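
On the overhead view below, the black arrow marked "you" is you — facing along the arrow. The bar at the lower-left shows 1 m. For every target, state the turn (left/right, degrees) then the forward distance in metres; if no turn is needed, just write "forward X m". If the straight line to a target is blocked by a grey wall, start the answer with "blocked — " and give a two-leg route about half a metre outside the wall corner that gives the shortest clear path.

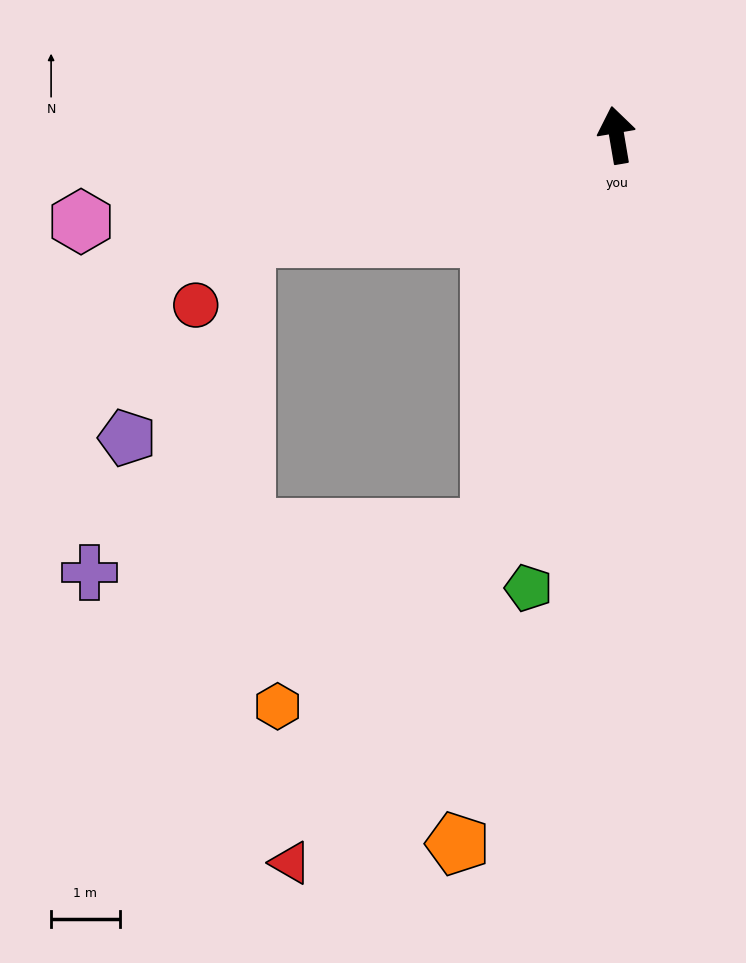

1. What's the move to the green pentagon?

turn left 159°, forward 6.7 m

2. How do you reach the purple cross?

blocked — turn left 152°, forward 6.0 m, then turn right 65°, forward 5.9 m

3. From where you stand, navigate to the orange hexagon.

blocked — turn left 152°, forward 6.0 m, then turn right 31°, forward 4.0 m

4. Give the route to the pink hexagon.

turn left 90°, forward 7.9 m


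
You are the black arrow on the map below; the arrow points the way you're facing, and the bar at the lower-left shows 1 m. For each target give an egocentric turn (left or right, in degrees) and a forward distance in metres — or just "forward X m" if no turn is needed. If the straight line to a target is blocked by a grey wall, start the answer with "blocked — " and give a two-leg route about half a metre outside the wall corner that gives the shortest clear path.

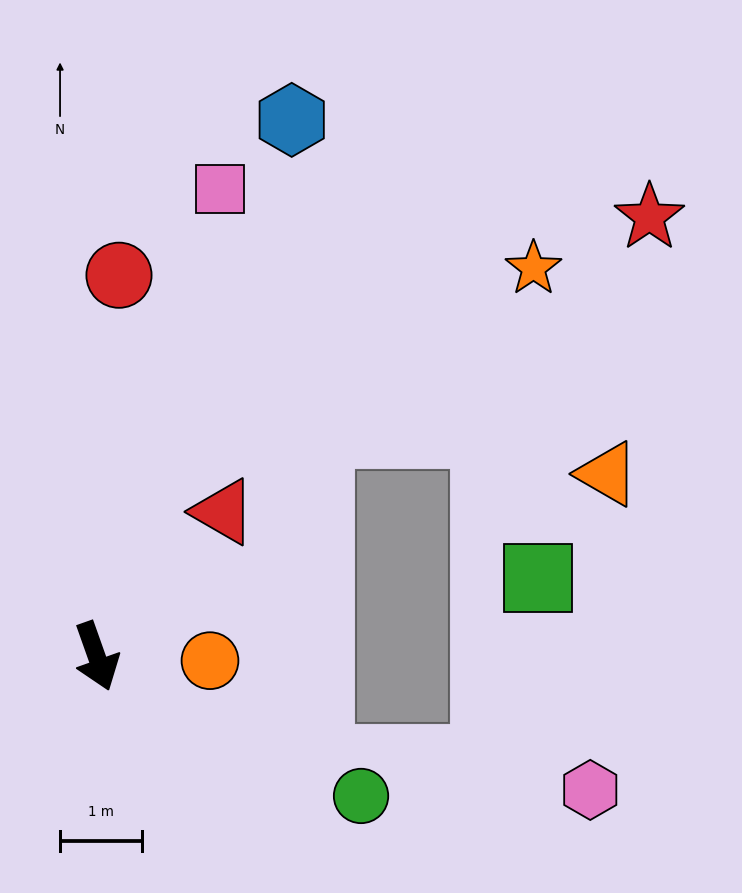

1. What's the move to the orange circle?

turn left 68°, forward 1.4 m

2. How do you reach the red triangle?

turn left 119°, forward 2.3 m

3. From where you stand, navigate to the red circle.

turn left 157°, forward 4.7 m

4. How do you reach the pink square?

turn left 146°, forward 5.9 m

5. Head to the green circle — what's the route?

turn left 43°, forward 3.6 m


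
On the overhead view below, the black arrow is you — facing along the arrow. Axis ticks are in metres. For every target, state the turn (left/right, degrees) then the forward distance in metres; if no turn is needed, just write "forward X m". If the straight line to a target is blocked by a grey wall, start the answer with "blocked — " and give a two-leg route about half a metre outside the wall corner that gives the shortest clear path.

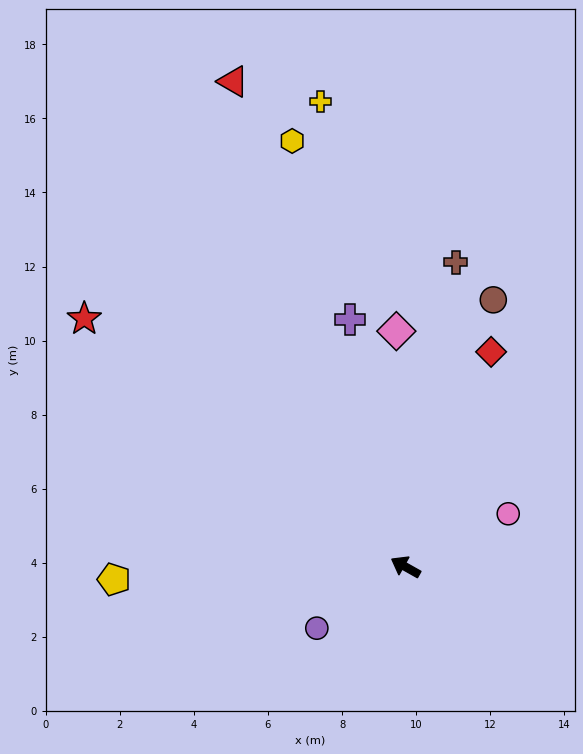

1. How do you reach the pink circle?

turn right 123°, forward 3.1 m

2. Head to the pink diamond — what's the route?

turn right 58°, forward 6.4 m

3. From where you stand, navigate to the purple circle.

turn left 64°, forward 2.9 m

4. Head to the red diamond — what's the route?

turn right 82°, forward 6.2 m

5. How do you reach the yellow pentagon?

turn left 32°, forward 7.9 m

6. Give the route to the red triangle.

turn right 41°, forward 13.9 m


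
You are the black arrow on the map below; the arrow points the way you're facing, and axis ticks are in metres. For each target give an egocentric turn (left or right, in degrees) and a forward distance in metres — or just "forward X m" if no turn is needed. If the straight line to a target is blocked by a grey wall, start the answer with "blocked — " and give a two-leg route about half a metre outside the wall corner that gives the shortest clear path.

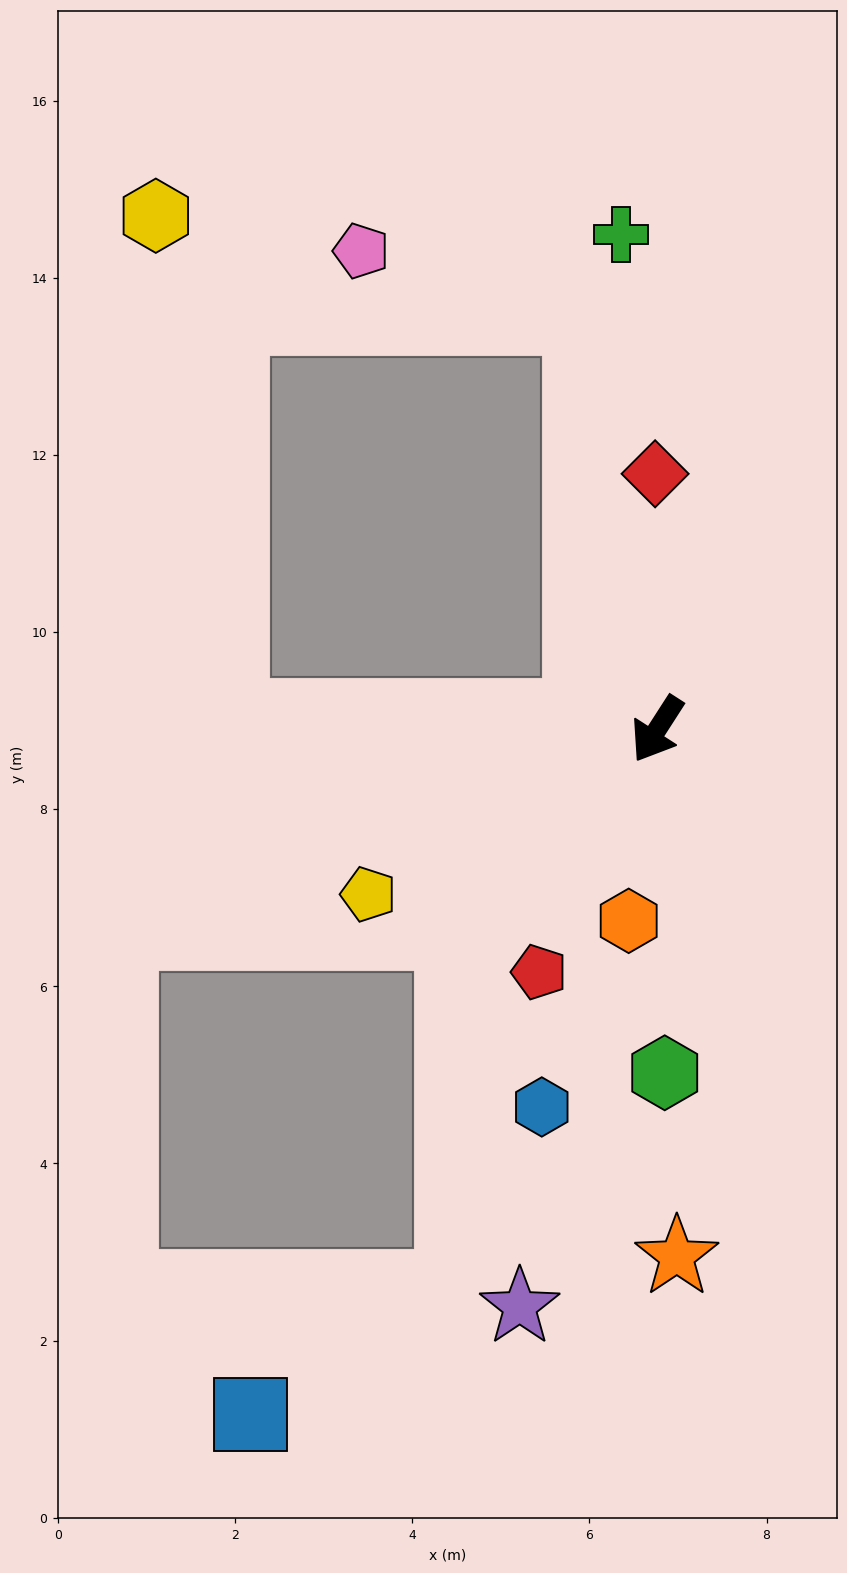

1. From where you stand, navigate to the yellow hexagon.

blocked — turn right 59°, forward 4.8 m, then turn right 80°, forward 5.7 m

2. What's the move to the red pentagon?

turn left 7°, forward 3.0 m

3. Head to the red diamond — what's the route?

turn right 147°, forward 2.9 m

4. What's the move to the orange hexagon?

turn left 24°, forward 2.2 m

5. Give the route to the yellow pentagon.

turn right 28°, forward 3.8 m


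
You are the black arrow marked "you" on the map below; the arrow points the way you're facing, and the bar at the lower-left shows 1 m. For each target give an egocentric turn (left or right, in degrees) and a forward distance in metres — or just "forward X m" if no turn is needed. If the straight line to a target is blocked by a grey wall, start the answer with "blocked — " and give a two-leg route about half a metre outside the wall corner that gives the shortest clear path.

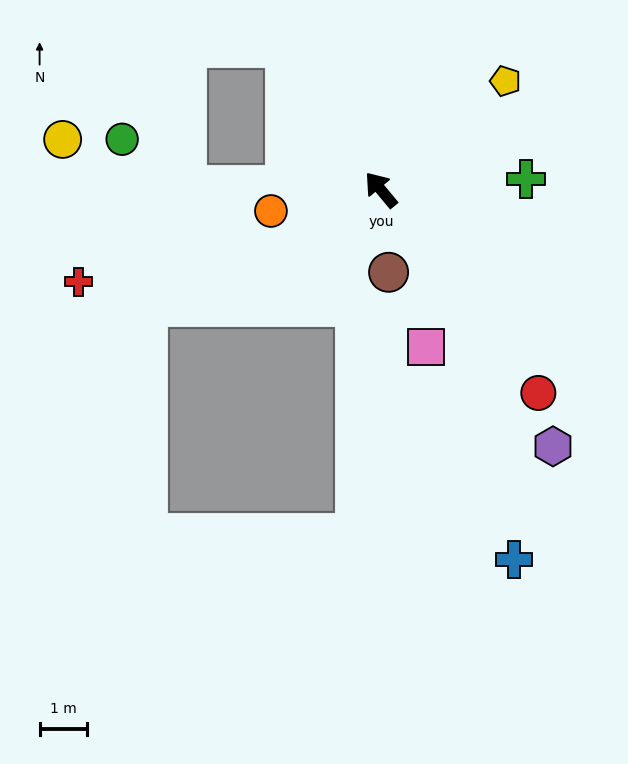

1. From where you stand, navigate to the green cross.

turn right 125°, forward 3.1 m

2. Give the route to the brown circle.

turn left 146°, forward 1.7 m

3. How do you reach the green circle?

blocked — turn left 49°, forward 4.1 m, then turn right 34°, forward 1.7 m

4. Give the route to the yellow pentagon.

turn right 89°, forward 3.5 m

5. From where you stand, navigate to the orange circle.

turn left 61°, forward 2.4 m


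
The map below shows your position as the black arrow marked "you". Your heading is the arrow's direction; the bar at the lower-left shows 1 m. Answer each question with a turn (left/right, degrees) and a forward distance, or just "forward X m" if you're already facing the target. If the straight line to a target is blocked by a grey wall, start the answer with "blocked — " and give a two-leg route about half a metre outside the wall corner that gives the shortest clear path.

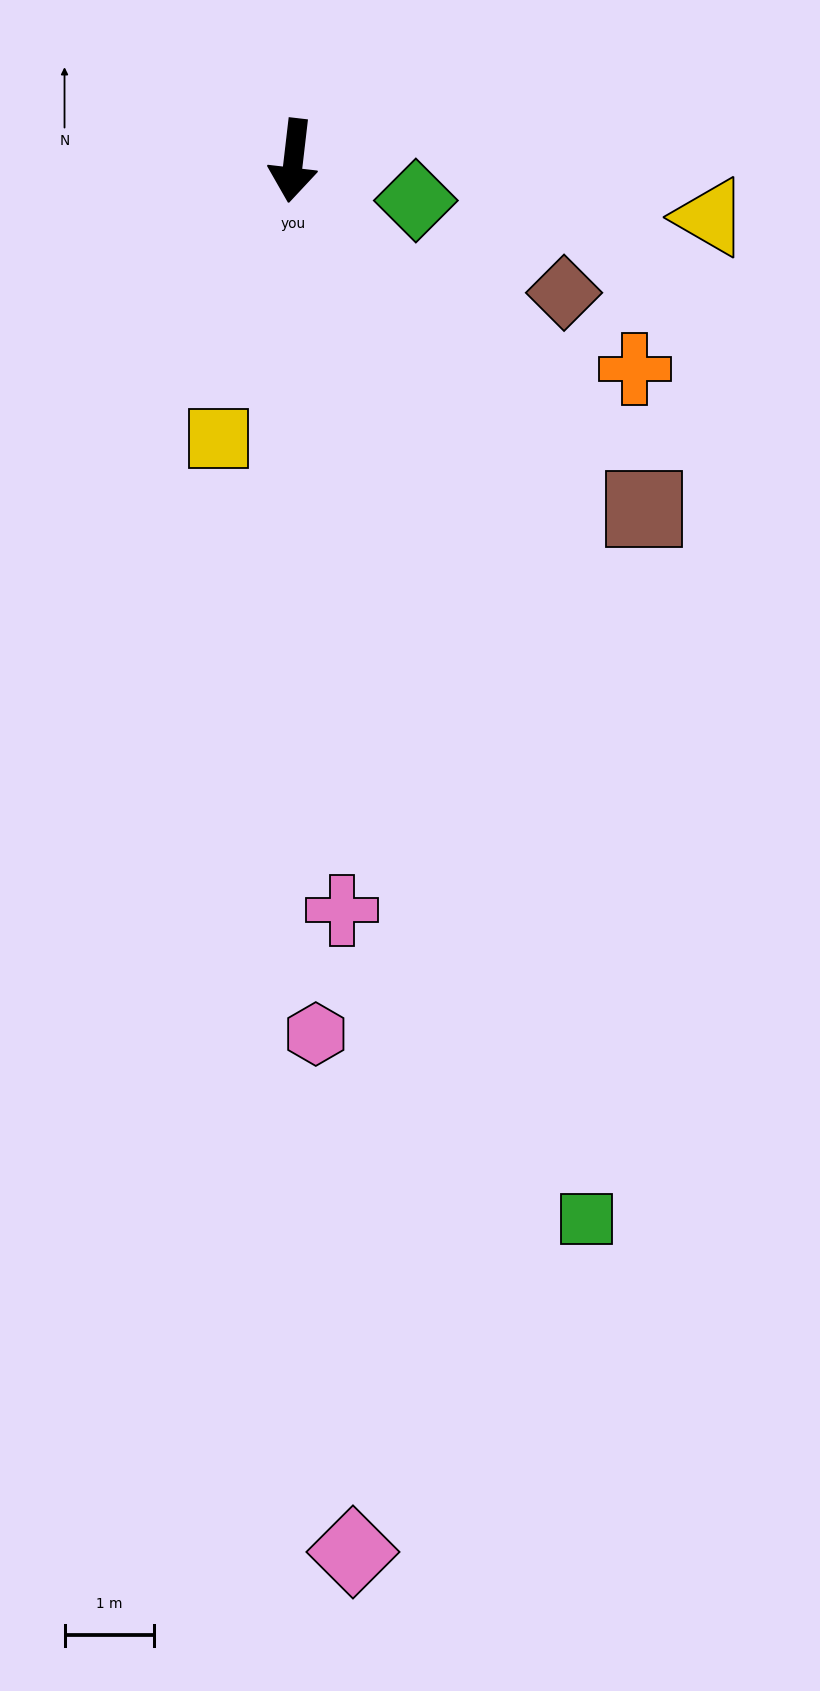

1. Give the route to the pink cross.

turn left 10°, forward 8.4 m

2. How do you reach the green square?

turn left 22°, forward 12.3 m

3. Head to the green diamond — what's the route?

turn left 79°, forward 1.4 m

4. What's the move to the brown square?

turn left 52°, forward 5.5 m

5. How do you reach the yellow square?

turn right 9°, forward 3.2 m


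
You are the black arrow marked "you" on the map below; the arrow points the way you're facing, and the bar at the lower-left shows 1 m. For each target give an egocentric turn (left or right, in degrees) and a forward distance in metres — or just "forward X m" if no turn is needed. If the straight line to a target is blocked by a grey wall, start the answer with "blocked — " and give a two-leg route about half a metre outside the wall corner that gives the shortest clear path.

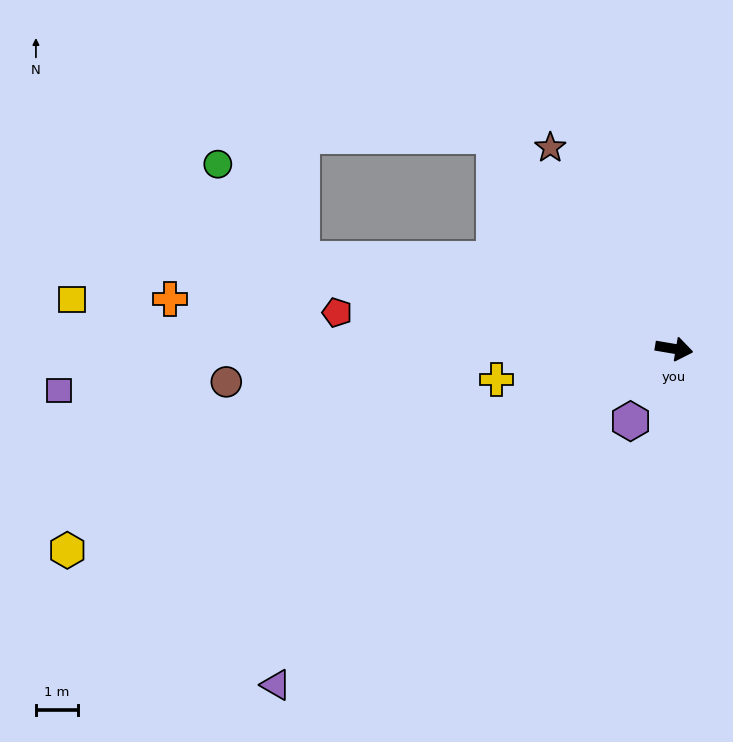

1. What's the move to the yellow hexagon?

turn right 152°, forward 15.1 m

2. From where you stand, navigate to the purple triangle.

turn right 130°, forward 12.3 m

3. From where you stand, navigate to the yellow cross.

turn right 161°, forward 4.3 m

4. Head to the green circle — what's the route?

blocked — turn left 176°, forward 9.0 m, then turn right 35°, forward 3.0 m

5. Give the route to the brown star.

turn left 131°, forward 5.6 m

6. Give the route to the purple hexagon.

turn right 111°, forward 2.0 m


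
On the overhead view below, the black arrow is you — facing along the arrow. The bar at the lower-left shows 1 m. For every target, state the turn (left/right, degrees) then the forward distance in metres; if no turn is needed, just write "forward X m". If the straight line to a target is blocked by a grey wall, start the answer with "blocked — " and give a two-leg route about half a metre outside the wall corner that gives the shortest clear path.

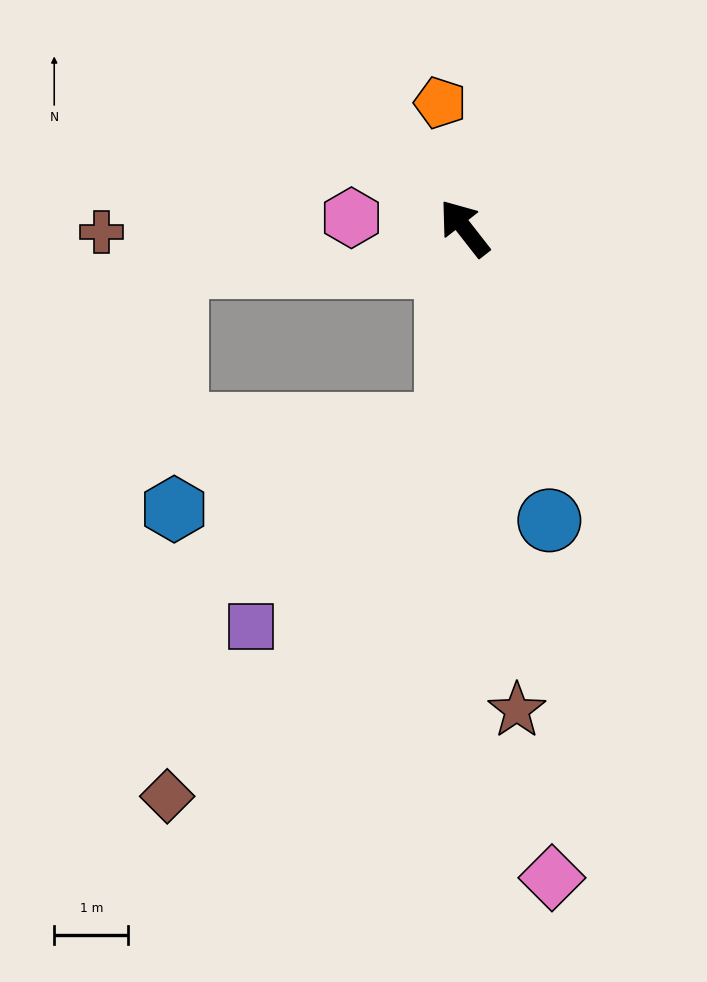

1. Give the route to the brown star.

turn left 148°, forward 6.5 m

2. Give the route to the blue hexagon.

blocked — turn left 137°, forward 2.7 m, then turn right 68°, forward 3.8 m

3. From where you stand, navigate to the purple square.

blocked — turn left 137°, forward 2.7 m, then turn right 39°, forward 3.8 m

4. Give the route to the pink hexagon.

turn left 47°, forward 1.5 m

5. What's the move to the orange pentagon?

turn right 27°, forward 1.7 m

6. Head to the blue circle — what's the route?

turn left 158°, forward 4.1 m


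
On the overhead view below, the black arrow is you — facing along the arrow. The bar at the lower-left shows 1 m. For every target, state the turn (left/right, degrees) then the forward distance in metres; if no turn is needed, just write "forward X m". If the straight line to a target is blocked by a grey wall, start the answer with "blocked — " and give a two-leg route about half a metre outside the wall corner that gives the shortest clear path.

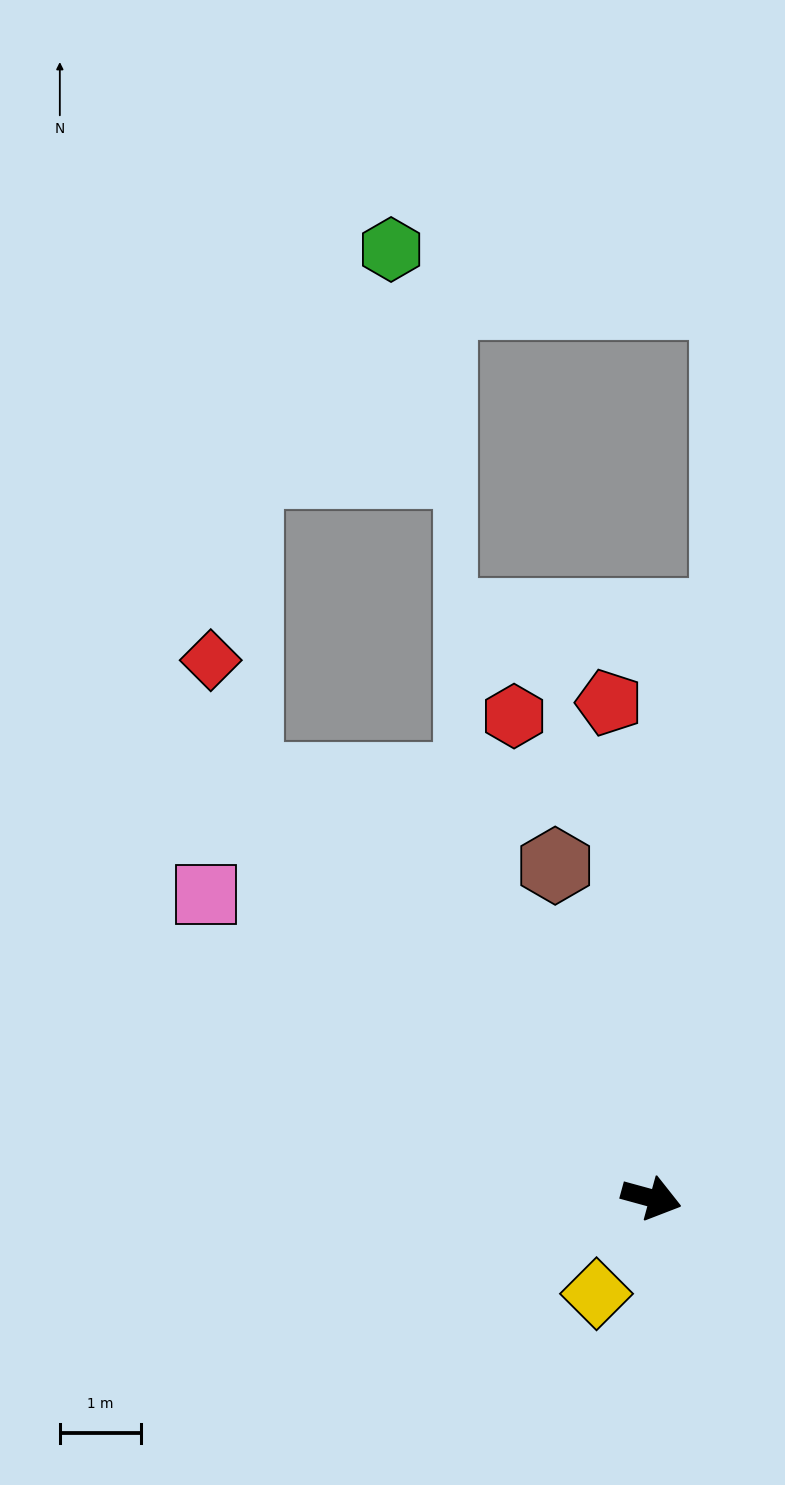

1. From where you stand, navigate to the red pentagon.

turn left 110°, forward 6.1 m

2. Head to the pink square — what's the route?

turn left 161°, forward 6.6 m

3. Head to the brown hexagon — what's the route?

turn left 121°, forward 4.2 m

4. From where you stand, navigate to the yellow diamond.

turn right 104°, forward 1.4 m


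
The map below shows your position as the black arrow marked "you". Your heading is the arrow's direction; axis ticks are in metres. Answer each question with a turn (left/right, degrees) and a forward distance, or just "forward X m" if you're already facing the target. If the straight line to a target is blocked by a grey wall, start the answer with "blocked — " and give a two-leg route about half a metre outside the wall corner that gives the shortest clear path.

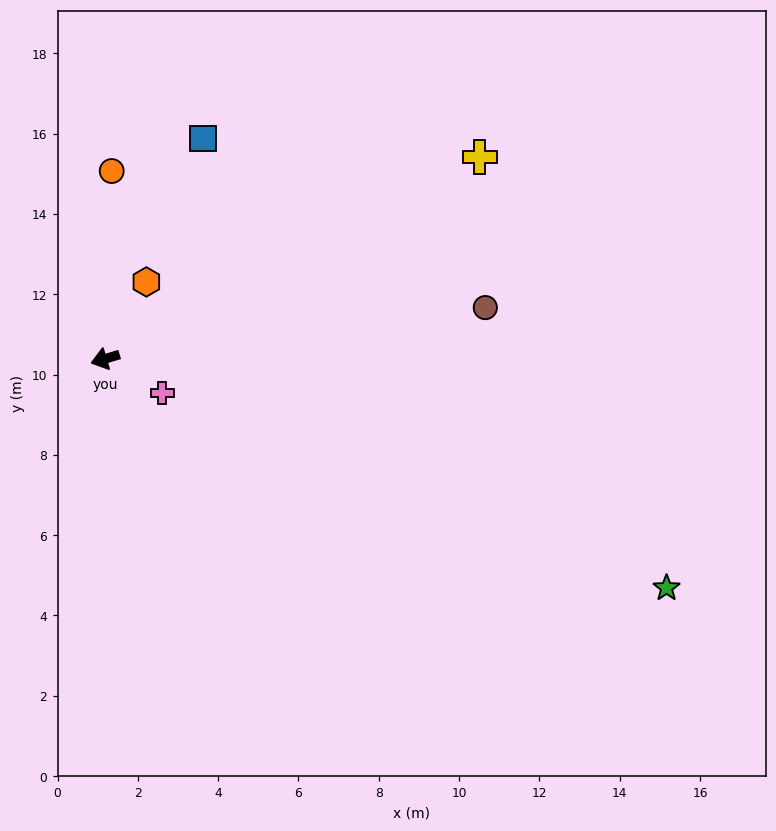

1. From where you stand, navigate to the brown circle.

turn left 171°, forward 9.6 m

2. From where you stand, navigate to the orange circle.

turn right 109°, forward 4.7 m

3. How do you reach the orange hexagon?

turn right 135°, forward 2.2 m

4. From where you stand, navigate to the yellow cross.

turn right 168°, forward 10.6 m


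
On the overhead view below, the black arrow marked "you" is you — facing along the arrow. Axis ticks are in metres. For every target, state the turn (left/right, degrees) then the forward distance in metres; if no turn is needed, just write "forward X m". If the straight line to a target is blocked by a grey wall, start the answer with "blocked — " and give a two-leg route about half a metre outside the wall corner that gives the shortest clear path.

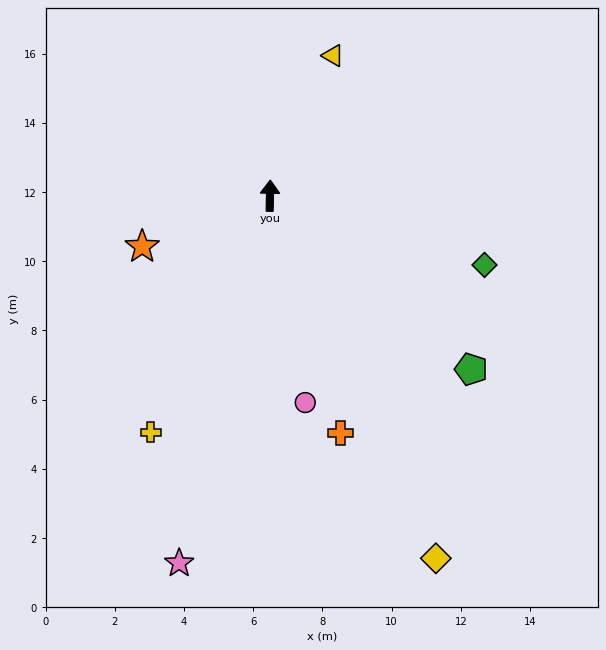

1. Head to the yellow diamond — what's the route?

turn right 154°, forward 11.5 m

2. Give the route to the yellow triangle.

turn right 23°, forward 4.4 m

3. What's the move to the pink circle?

turn right 169°, forward 6.1 m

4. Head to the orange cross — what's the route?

turn right 162°, forward 7.1 m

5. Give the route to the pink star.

turn left 167°, forward 10.9 m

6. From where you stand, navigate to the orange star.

turn left 113°, forward 4.0 m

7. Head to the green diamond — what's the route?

turn right 107°, forward 6.5 m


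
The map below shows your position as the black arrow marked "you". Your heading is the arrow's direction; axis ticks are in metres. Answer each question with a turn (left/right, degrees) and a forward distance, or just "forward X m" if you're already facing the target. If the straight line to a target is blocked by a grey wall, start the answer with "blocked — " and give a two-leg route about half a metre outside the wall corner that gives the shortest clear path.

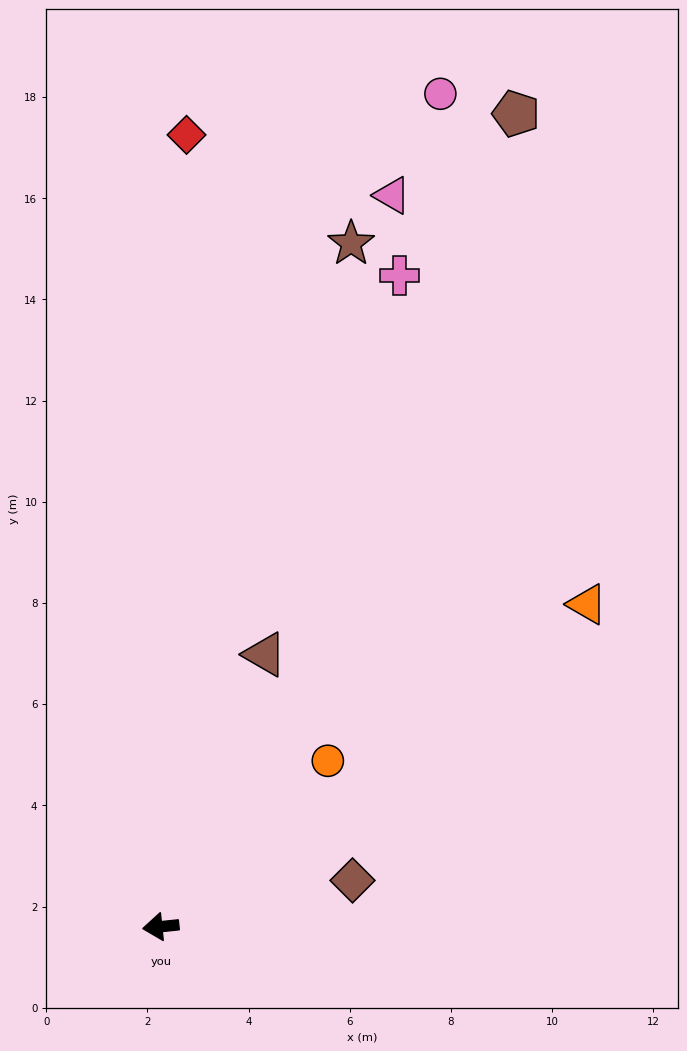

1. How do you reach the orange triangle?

turn right 149°, forward 10.6 m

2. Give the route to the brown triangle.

turn right 117°, forward 5.8 m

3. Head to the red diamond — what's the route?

turn right 98°, forward 15.7 m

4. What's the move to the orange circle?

turn right 141°, forward 4.7 m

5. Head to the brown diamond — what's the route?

turn right 172°, forward 3.9 m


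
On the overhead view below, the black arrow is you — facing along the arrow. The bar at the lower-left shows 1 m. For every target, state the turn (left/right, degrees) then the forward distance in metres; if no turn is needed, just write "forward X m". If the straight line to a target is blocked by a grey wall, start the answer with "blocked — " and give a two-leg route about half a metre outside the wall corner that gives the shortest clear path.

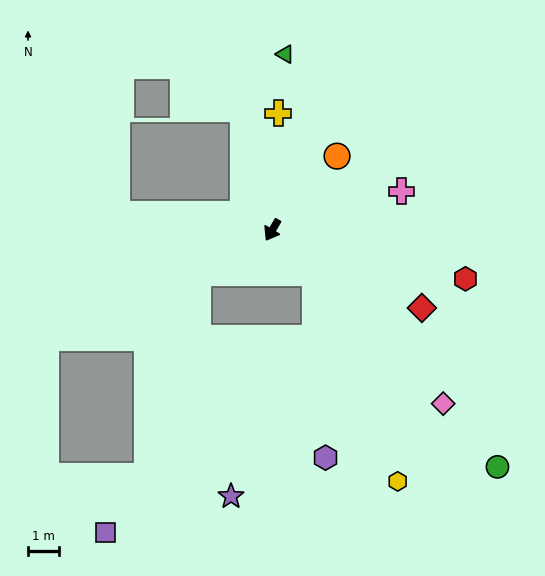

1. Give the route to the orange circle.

turn left 169°, forward 3.2 m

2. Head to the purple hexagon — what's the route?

blocked — turn left 75°, forward 2.0 m, then turn right 41°, forward 6.0 m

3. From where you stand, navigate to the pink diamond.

turn left 75°, forward 7.9 m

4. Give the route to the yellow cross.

turn right 152°, forward 3.8 m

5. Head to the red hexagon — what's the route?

turn left 107°, forward 6.5 m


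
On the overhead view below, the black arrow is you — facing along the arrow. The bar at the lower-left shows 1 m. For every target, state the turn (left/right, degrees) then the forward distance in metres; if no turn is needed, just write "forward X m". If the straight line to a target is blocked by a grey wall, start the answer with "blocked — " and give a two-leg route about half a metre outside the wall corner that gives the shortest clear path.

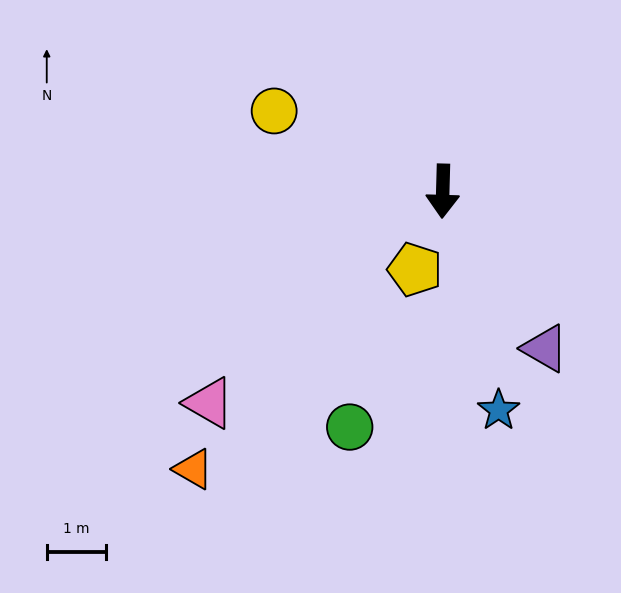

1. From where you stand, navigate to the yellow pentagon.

turn right 18°, forward 1.4 m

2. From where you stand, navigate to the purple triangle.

turn left 35°, forward 3.1 m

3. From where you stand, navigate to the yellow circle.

turn right 114°, forward 3.1 m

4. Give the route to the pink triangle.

turn right 46°, forward 5.3 m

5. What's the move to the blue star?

turn left 16°, forward 3.8 m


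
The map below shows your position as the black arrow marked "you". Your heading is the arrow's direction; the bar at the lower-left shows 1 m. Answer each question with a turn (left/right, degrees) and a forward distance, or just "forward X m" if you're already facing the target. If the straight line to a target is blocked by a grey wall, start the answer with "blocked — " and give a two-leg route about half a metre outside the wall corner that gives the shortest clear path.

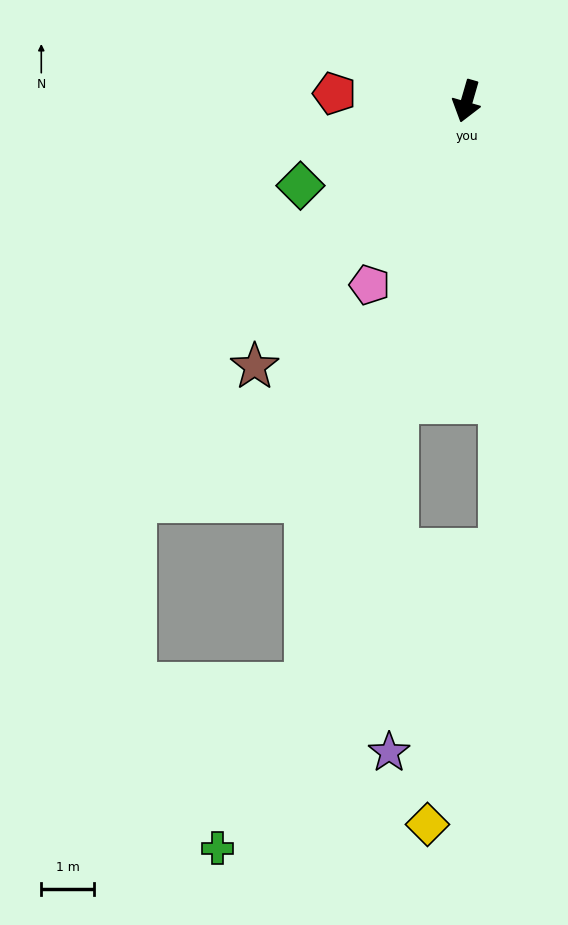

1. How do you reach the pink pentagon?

turn right 12°, forward 4.0 m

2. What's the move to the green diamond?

turn right 47°, forward 3.6 m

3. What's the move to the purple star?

blocked — turn left 3°, forward 5.9 m, then turn left 12°, forward 6.7 m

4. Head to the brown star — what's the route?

turn right 23°, forward 6.5 m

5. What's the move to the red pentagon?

turn right 77°, forward 2.5 m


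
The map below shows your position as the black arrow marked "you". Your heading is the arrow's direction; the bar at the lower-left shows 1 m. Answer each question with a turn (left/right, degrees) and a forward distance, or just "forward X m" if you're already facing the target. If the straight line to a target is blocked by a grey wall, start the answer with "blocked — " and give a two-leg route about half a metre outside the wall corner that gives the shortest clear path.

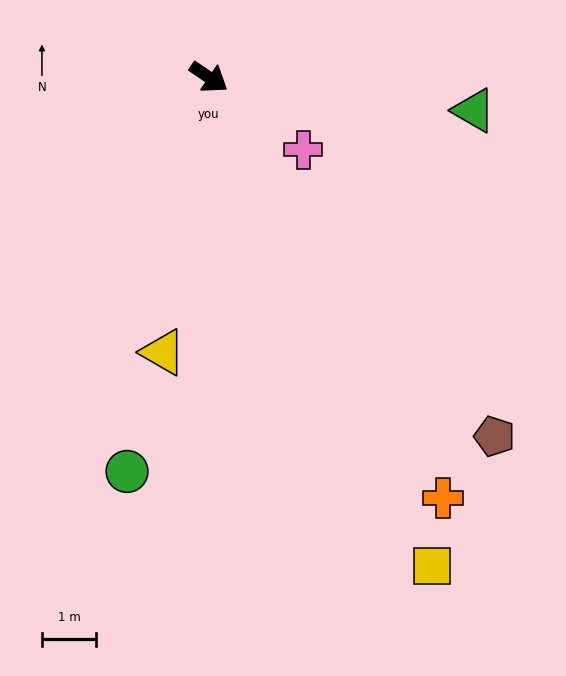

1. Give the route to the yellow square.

turn right 31°, forward 9.9 m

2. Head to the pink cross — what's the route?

turn right 3°, forward 2.2 m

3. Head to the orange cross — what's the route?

turn right 27°, forward 8.9 m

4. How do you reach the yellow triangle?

turn right 65°, forward 5.1 m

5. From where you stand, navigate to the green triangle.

turn left 27°, forward 4.9 m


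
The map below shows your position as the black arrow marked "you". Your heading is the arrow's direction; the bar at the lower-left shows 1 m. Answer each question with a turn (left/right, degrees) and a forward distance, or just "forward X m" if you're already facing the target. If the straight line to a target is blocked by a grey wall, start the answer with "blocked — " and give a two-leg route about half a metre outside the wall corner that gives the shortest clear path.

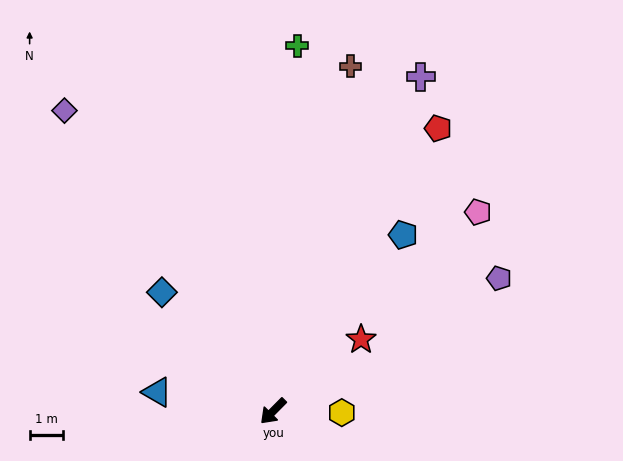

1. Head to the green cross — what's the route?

turn right 139°, forward 10.9 m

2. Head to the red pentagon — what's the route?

turn right 166°, forward 9.7 m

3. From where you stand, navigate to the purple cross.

turn right 159°, forward 10.9 m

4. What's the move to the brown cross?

turn right 148°, forward 10.5 m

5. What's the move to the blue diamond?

turn right 92°, forward 4.8 m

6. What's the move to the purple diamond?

turn right 100°, forward 10.9 m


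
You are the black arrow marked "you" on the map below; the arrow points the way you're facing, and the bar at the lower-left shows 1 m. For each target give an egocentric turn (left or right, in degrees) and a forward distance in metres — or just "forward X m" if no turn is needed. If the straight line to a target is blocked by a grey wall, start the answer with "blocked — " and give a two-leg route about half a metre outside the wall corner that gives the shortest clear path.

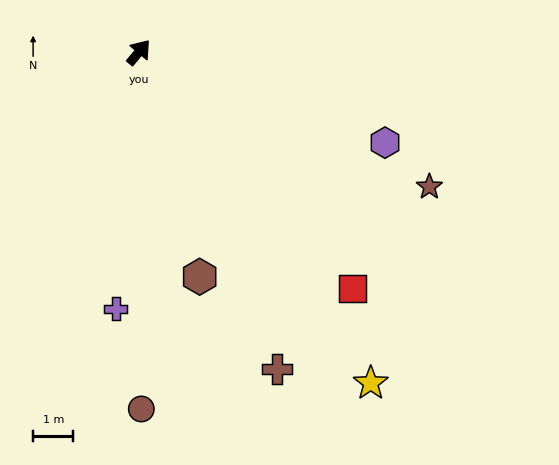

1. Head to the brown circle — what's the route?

turn right 140°, forward 8.9 m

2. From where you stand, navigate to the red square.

turn right 98°, forward 7.9 m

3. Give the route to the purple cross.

turn right 145°, forward 6.4 m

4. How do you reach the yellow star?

turn right 105°, forward 10.0 m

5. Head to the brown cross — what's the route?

turn right 117°, forward 8.6 m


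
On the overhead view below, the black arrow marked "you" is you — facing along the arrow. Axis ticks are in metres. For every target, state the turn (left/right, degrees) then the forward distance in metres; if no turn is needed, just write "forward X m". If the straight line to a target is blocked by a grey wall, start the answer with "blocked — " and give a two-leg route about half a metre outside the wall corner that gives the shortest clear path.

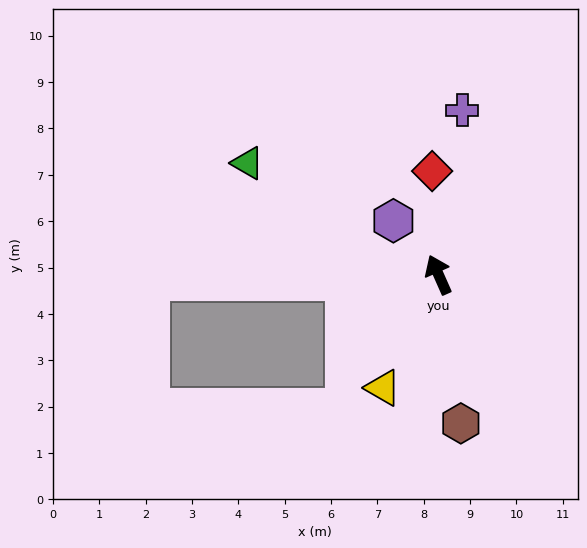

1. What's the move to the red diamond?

turn right 20°, forward 2.2 m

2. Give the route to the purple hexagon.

turn left 16°, forward 1.5 m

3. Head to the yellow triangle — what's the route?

turn left 130°, forward 2.7 m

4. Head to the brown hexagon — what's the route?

turn left 165°, forward 3.2 m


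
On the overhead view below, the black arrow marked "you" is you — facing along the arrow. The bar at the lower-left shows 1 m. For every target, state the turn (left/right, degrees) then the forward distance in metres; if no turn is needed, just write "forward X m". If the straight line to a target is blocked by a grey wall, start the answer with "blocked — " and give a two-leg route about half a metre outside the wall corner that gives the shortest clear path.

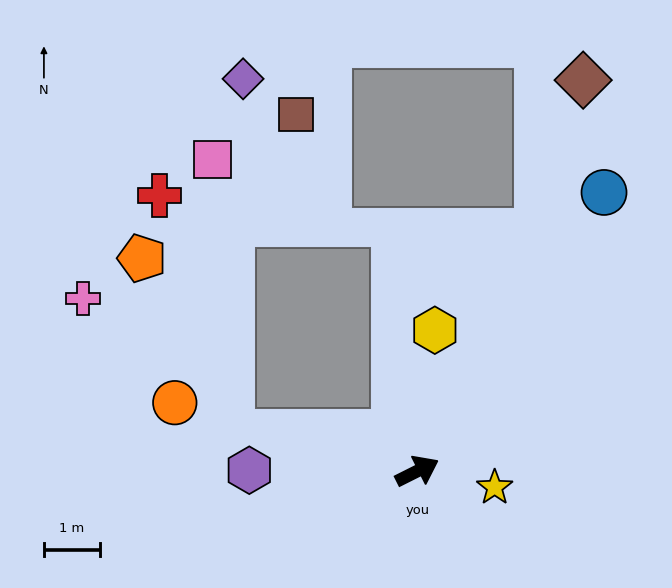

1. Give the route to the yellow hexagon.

turn left 56°, forward 2.5 m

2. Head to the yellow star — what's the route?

turn right 39°, forward 1.4 m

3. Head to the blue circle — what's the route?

turn left 30°, forward 6.0 m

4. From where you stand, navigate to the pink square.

blocked — turn left 142°, forward 3.4 m, then turn right 75°, forward 4.9 m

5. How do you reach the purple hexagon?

turn left 153°, forward 3.0 m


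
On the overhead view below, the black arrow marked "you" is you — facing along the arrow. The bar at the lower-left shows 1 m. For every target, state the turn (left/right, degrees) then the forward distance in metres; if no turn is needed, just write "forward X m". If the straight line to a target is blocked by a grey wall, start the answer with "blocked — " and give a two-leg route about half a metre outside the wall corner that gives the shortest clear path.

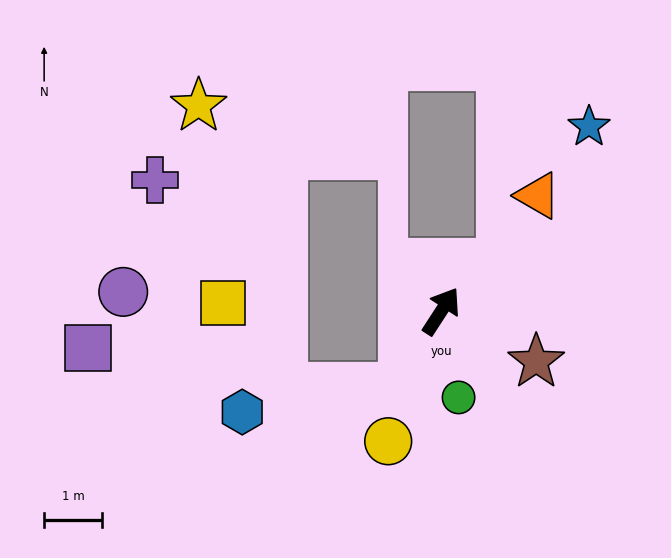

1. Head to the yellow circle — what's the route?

turn right 169°, forward 2.4 m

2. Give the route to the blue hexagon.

blocked — turn right 174°, forward 1.5 m, then turn right 54°, forward 2.8 m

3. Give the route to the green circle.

turn right 136°, forward 1.5 m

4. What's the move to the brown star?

turn right 85°, forward 1.9 m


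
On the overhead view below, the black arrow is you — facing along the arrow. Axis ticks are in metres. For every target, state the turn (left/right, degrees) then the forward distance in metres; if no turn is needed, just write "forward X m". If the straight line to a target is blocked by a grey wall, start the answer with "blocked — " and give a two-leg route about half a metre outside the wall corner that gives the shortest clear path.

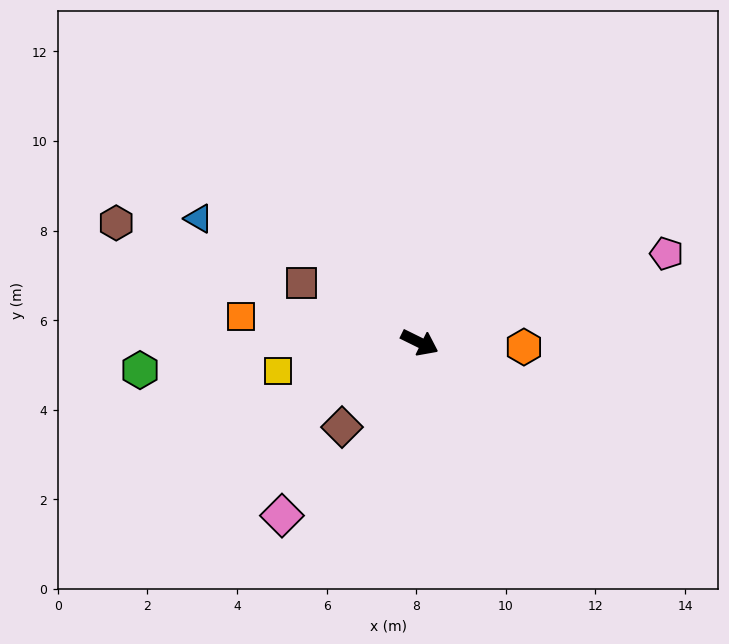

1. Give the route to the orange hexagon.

turn left 24°, forward 2.3 m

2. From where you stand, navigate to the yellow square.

turn right 142°, forward 3.2 m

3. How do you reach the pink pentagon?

turn left 46°, forward 5.9 m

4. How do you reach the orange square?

turn right 162°, forward 4.0 m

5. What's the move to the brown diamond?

turn right 106°, forward 2.6 m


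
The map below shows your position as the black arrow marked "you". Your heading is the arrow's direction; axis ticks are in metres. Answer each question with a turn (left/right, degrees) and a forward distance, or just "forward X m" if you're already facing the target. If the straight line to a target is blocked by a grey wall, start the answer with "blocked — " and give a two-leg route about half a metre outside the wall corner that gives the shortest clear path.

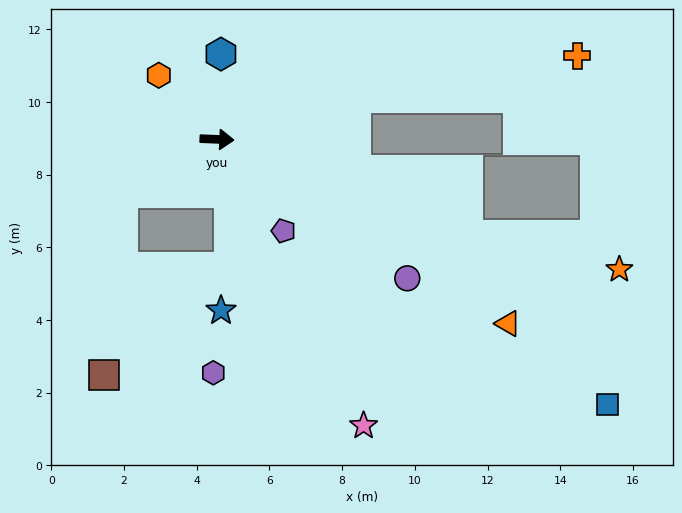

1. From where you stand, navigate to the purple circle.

turn right 34°, forward 6.5 m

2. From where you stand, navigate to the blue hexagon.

turn left 90°, forward 2.3 m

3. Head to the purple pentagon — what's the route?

turn right 52°, forward 3.1 m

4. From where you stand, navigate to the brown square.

blocked — turn right 148°, forward 3.0 m, then turn left 55°, forward 5.0 m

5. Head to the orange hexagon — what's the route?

turn left 135°, forward 2.4 m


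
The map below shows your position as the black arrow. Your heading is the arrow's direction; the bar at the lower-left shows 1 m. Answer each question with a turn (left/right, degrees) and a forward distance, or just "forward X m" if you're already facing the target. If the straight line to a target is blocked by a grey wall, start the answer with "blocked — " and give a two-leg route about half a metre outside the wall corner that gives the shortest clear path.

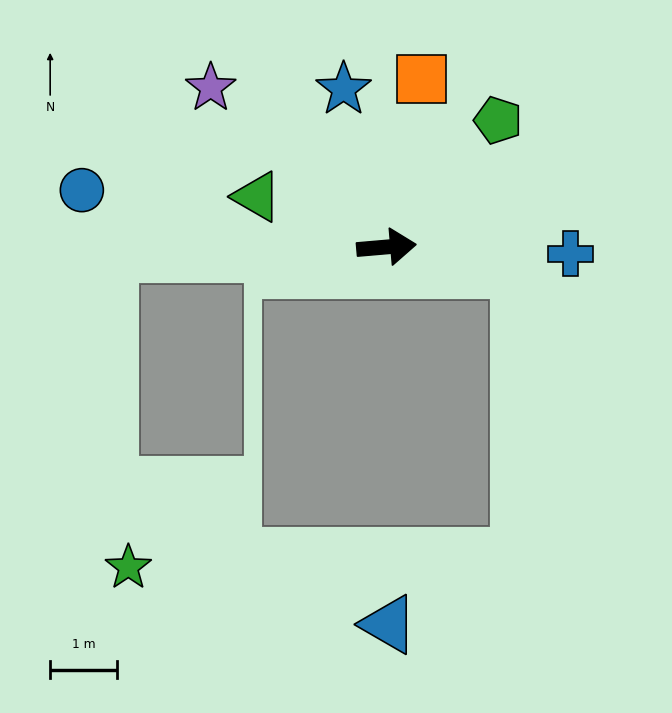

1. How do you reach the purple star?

turn left 133°, forward 3.5 m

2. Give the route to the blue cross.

turn right 7°, forward 2.7 m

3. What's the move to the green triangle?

turn left 154°, forward 2.1 m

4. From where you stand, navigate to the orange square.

turn left 73°, forward 2.6 m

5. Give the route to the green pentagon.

turn left 44°, forward 2.5 m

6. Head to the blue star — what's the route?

turn left 100°, forward 2.4 m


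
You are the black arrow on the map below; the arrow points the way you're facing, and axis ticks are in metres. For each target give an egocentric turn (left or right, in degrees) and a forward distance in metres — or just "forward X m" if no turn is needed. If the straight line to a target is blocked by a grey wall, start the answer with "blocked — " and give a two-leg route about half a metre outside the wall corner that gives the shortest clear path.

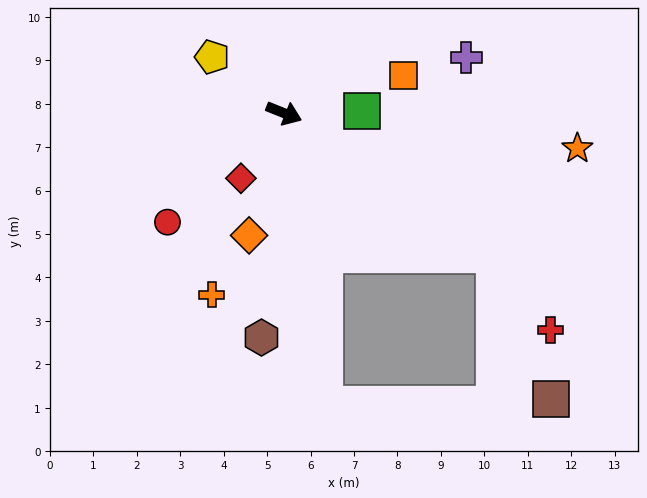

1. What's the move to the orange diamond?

turn right 84°, forward 2.9 m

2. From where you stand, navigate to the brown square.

blocked — turn right 12°, forward 5.8 m, then turn right 35°, forward 3.6 m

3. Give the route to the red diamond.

turn right 102°, forward 1.8 m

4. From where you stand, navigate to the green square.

turn left 24°, forward 1.8 m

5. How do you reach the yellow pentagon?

turn left 164°, forward 2.1 m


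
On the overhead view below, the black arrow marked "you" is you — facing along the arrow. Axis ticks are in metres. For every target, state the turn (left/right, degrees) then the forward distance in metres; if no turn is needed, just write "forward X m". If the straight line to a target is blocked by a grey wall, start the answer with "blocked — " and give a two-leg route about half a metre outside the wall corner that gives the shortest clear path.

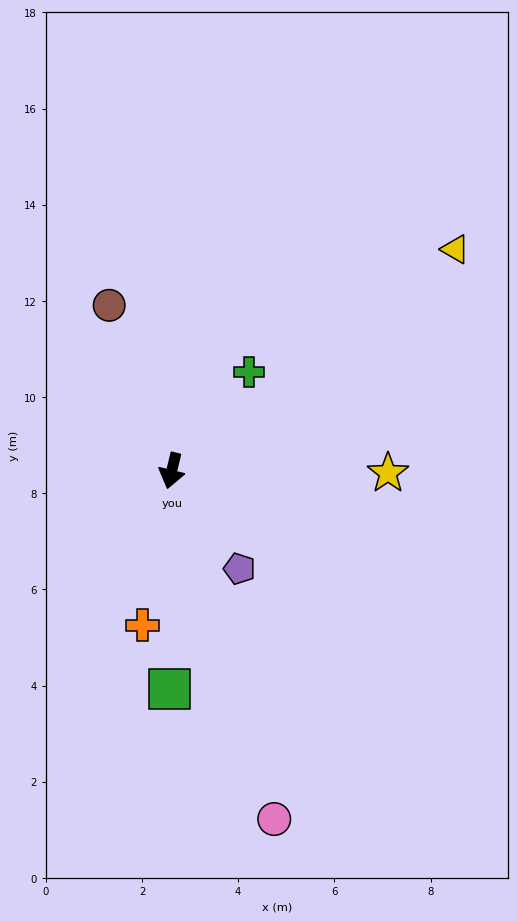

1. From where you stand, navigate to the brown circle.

turn right 146°, forward 3.7 m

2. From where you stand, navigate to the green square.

turn left 13°, forward 4.5 m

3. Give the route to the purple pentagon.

turn left 48°, forward 2.5 m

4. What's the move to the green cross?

turn left 155°, forward 2.6 m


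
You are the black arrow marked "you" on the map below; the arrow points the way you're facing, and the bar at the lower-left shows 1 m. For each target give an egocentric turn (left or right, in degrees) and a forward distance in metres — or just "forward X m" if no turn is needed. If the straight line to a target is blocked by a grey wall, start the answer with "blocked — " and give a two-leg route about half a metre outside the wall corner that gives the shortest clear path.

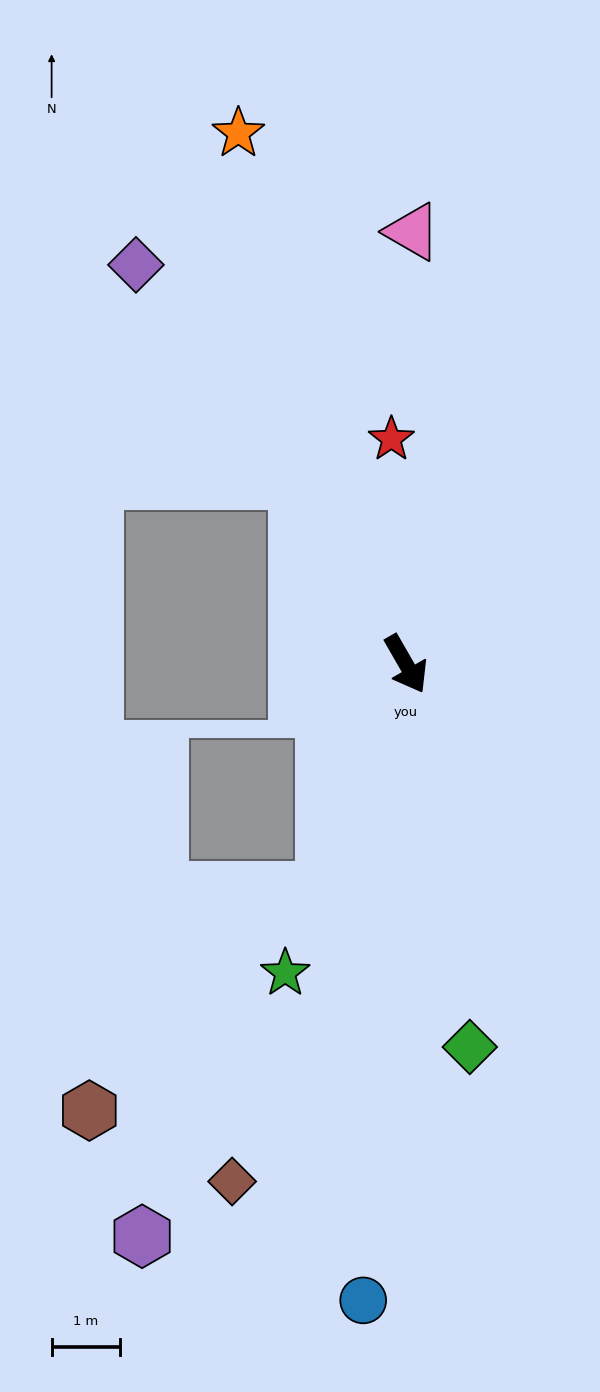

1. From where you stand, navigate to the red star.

turn left 154°, forward 3.3 m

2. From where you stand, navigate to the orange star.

turn left 168°, forward 8.1 m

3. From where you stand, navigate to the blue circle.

turn right 34°, forward 9.3 m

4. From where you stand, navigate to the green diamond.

turn right 20°, forward 5.7 m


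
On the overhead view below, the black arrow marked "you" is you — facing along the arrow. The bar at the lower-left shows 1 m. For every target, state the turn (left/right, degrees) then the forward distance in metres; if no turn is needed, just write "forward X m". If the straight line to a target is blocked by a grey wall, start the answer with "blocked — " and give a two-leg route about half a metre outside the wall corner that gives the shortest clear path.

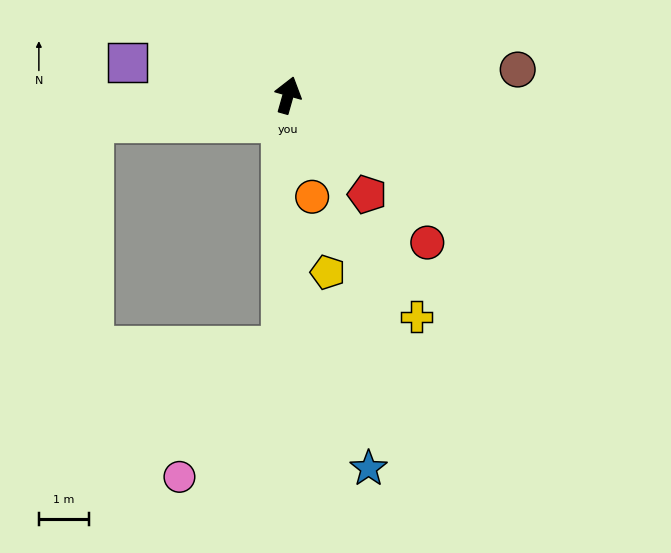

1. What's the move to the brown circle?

turn right 68°, forward 4.6 m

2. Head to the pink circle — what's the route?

blocked — turn right 166°, forward 5.1 m, then turn right 37°, forward 3.3 m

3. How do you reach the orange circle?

turn right 151°, forward 2.1 m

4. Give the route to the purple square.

turn left 94°, forward 3.3 m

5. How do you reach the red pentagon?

turn right 126°, forward 2.5 m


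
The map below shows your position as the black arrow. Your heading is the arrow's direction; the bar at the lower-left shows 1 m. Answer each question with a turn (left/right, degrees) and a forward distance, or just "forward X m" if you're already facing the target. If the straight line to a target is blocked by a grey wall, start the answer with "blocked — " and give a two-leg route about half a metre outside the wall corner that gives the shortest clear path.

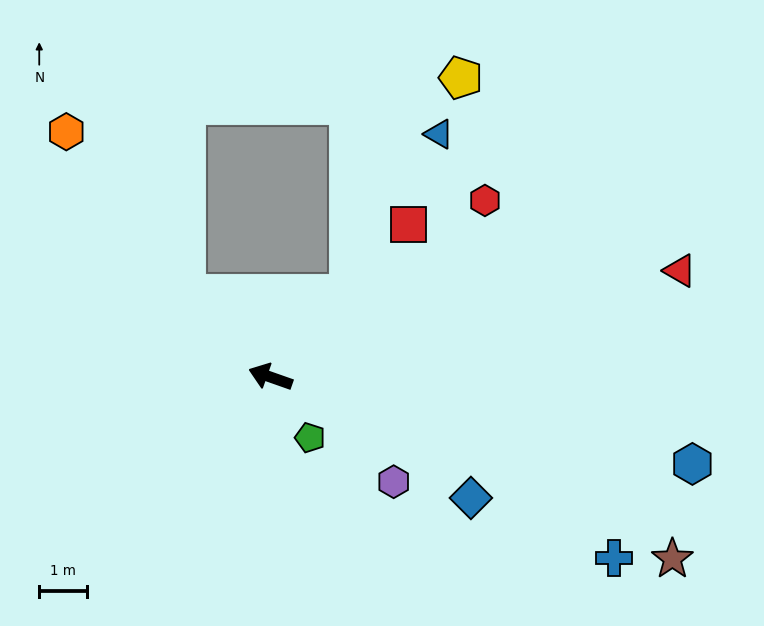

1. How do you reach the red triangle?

turn right 146°, forward 8.9 m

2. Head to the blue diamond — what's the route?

turn left 168°, forward 4.9 m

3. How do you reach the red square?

turn right 113°, forward 4.3 m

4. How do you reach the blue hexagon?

turn right 172°, forward 9.1 m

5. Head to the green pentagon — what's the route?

turn left 143°, forward 1.5 m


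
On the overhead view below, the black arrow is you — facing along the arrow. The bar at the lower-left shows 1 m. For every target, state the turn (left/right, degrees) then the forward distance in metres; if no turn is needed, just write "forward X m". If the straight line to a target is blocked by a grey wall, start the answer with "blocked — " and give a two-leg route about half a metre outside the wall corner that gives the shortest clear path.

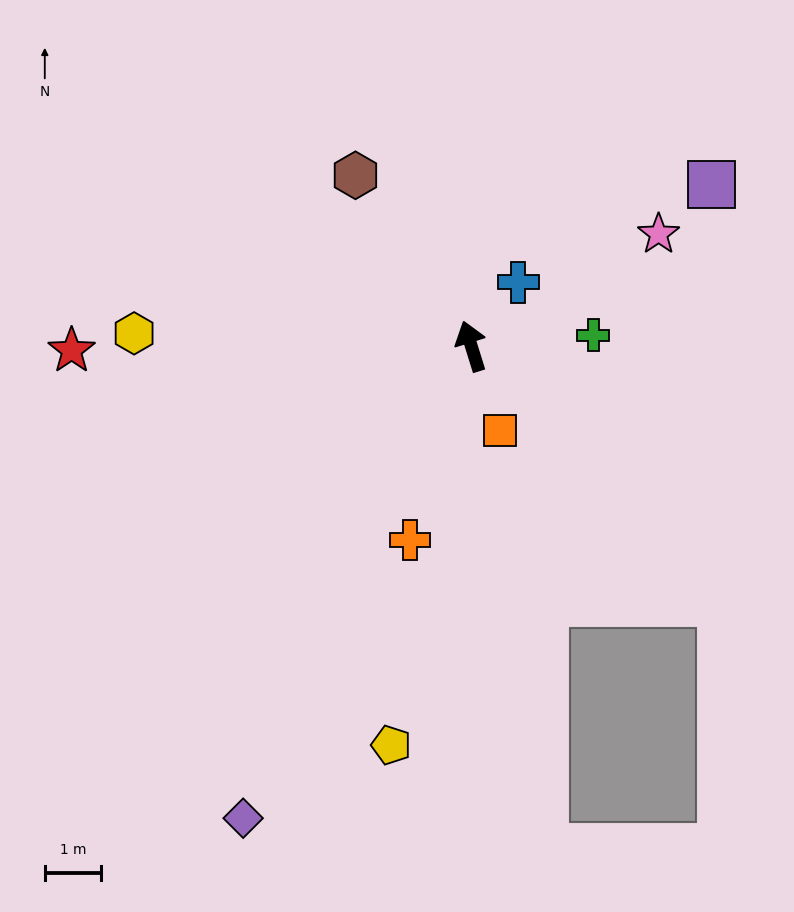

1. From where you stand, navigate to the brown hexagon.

turn left 17°, forward 3.7 m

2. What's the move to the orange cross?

turn left 145°, forward 3.6 m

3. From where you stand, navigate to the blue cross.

turn right 54°, forward 1.4 m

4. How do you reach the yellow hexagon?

turn left 71°, forward 6.0 m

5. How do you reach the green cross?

turn right 102°, forward 2.2 m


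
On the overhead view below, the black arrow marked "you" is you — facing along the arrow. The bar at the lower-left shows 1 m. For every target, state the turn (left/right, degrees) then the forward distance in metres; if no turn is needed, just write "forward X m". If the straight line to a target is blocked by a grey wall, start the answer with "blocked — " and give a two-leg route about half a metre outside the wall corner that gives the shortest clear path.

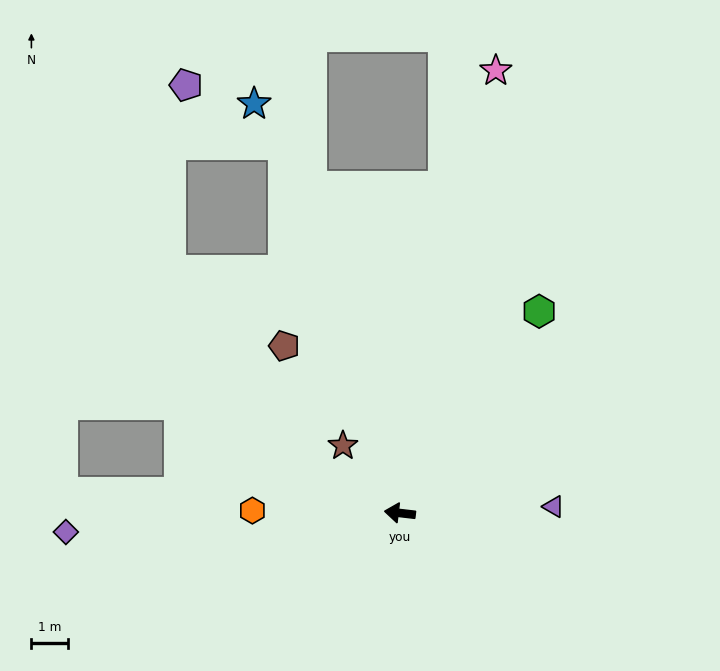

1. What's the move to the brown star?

turn right 43°, forward 2.4 m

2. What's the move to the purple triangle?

turn right 171°, forward 4.2 m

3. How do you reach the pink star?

turn right 96°, forward 12.5 m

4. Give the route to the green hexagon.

turn right 118°, forward 6.8 m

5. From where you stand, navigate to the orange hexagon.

turn left 6°, forward 4.1 m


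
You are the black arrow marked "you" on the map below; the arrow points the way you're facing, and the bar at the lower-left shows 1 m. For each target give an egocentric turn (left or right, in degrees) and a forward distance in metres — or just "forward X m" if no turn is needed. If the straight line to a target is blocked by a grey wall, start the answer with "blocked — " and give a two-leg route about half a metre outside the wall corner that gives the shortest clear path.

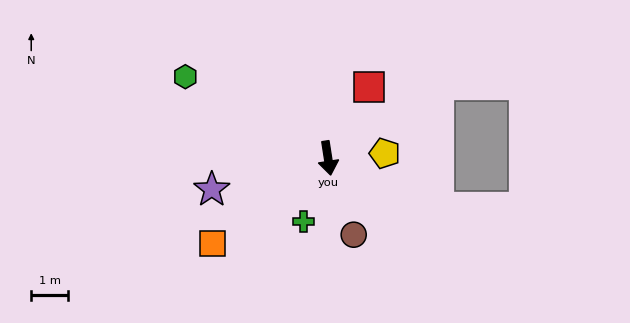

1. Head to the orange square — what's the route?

turn right 63°, forward 3.9 m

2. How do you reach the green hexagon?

turn right 129°, forward 4.5 m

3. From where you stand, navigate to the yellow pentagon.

turn left 86°, forward 1.6 m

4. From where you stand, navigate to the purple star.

turn right 84°, forward 3.3 m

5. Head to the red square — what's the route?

turn left 141°, forward 2.2 m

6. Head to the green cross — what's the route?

turn right 30°, forward 1.9 m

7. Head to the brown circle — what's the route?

turn left 10°, forward 2.2 m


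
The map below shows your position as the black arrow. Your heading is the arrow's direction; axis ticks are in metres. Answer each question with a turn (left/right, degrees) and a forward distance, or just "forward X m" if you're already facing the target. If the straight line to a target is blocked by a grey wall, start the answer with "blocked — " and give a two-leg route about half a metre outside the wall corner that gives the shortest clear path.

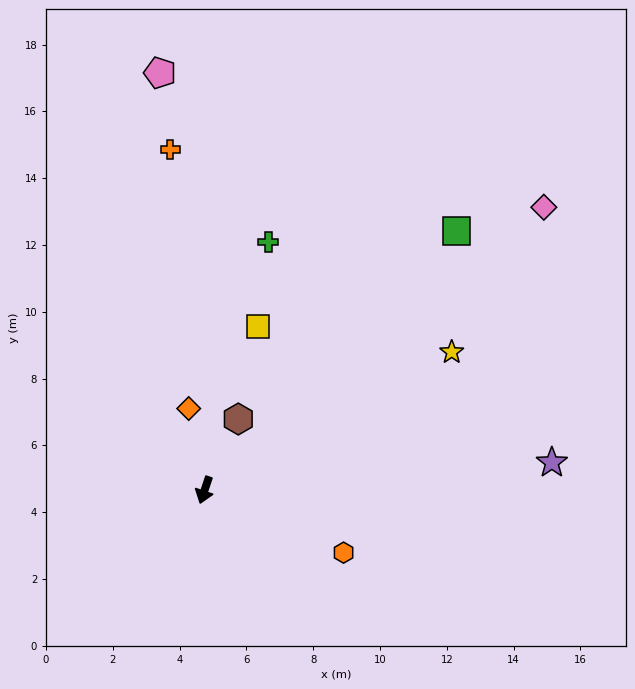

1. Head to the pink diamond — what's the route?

turn left 148°, forward 13.2 m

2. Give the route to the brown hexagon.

turn left 173°, forward 2.4 m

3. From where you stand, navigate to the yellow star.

turn left 138°, forward 8.5 m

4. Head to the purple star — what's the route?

turn left 113°, forward 10.4 m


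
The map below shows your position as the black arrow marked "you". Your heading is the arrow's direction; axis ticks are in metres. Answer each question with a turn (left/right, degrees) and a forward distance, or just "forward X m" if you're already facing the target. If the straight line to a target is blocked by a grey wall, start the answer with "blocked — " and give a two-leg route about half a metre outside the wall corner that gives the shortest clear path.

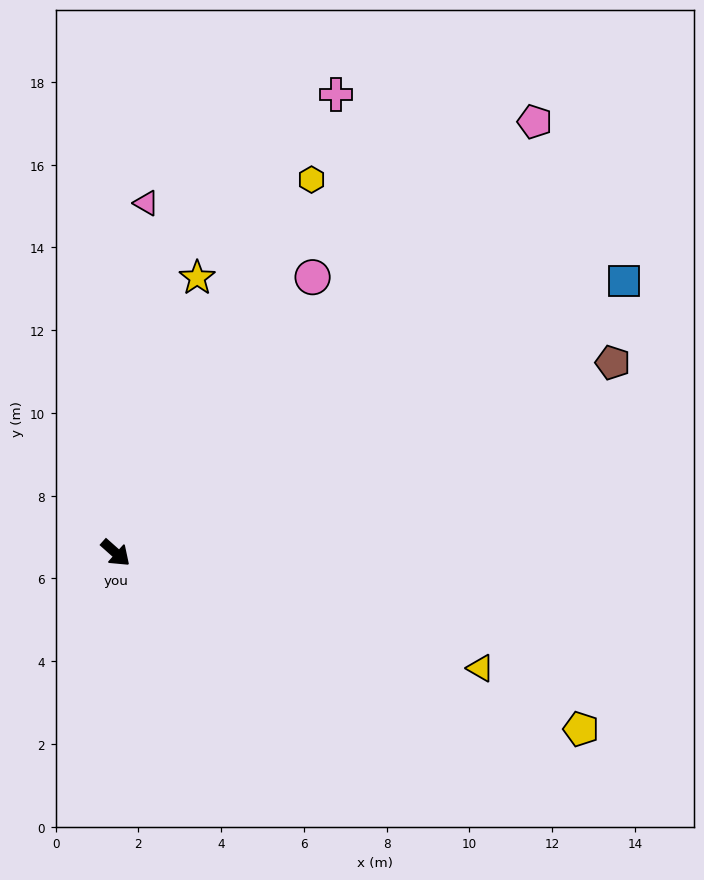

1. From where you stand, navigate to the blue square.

turn left 70°, forward 13.9 m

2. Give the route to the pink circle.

turn left 96°, forward 8.2 m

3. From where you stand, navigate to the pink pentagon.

turn left 87°, forward 14.5 m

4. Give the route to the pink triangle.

turn left 127°, forward 8.5 m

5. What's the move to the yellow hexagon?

turn left 104°, forward 10.2 m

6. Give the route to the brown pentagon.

turn left 63°, forward 12.9 m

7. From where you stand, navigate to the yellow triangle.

turn left 24°, forward 9.2 m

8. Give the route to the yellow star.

turn left 115°, forward 6.9 m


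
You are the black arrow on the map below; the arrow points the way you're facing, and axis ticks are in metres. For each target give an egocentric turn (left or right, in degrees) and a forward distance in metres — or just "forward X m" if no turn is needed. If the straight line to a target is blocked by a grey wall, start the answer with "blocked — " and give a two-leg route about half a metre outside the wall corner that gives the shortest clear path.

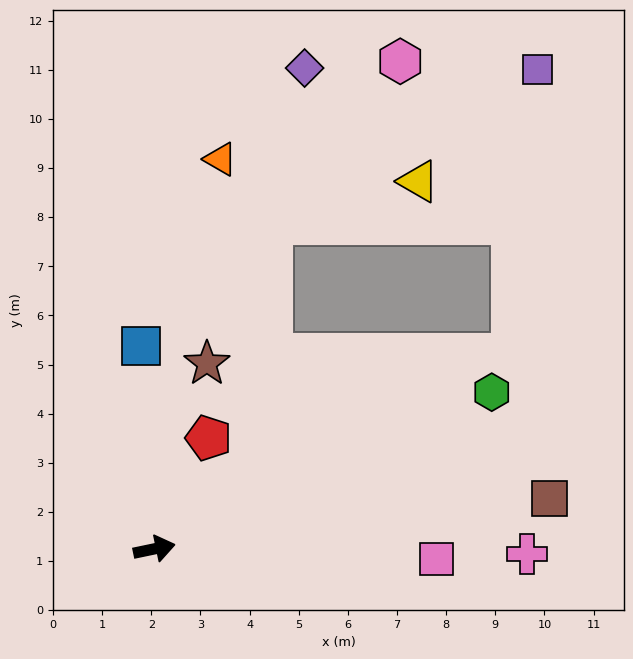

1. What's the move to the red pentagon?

turn left 52°, forward 2.5 m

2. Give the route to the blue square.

turn left 82°, forward 4.1 m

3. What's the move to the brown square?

turn right 5°, forward 8.1 m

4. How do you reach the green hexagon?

turn left 13°, forward 7.6 m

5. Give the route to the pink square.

turn right 14°, forward 5.7 m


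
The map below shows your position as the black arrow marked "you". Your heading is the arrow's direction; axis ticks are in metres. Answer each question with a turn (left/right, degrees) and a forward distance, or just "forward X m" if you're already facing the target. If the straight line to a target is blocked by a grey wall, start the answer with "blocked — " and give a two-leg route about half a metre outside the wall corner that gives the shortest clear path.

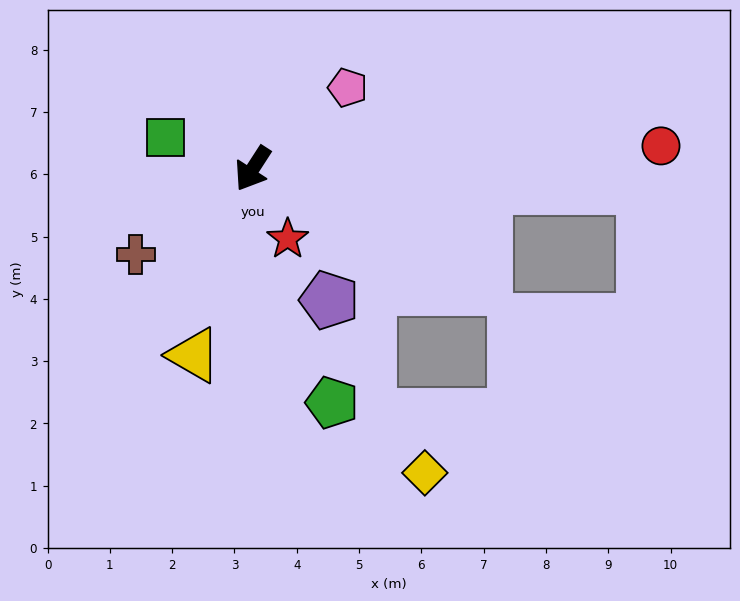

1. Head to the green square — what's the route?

turn right 77°, forward 1.5 m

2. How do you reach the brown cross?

turn right 21°, forward 2.3 m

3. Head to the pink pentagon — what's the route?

turn left 163°, forward 2.0 m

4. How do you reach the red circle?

turn left 126°, forward 6.6 m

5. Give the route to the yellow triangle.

turn left 15°, forward 3.1 m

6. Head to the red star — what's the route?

turn left 59°, forward 1.3 m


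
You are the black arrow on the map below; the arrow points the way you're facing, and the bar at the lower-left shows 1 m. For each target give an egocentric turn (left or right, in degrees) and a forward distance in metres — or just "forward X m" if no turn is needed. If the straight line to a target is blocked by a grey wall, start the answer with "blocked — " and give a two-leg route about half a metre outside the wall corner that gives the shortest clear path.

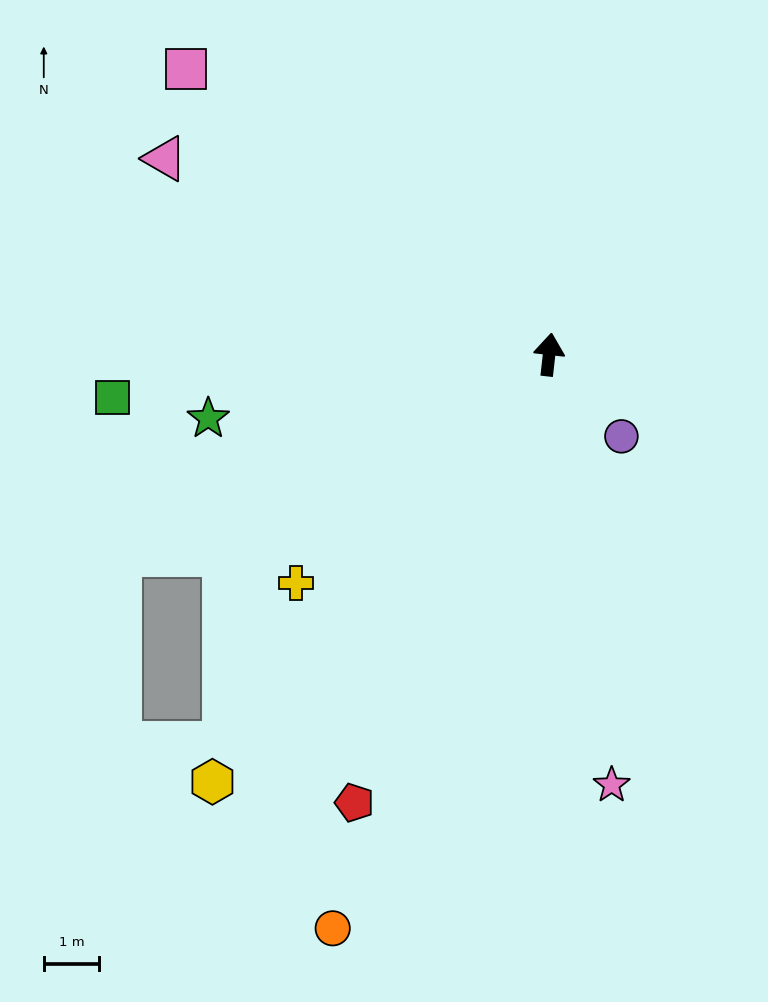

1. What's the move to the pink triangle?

turn left 69°, forward 7.8 m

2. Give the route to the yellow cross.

turn left 138°, forward 6.2 m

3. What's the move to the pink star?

turn right 165°, forward 7.9 m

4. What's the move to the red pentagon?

turn left 163°, forward 8.8 m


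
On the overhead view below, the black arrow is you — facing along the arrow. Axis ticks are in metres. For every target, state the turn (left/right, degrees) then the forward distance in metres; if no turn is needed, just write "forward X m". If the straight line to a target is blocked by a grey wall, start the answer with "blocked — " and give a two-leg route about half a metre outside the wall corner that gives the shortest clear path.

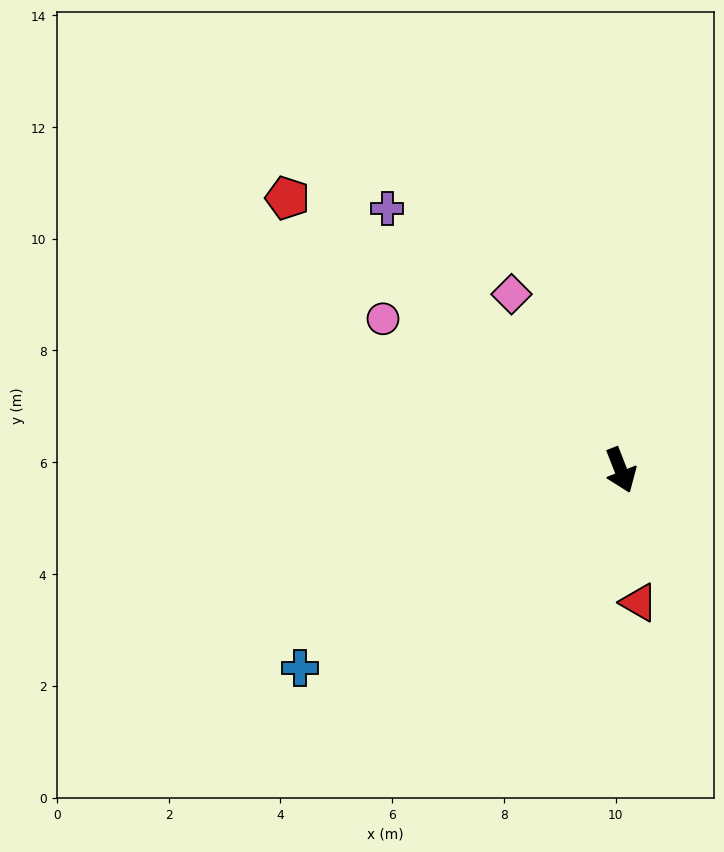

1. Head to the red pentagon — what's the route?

turn right 151°, forward 7.7 m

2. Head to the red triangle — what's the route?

turn right 14°, forward 2.4 m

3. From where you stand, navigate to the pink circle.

turn right 144°, forward 5.0 m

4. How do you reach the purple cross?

turn right 160°, forward 6.3 m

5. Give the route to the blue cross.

turn right 80°, forward 6.7 m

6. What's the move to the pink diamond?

turn right 170°, forward 3.7 m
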